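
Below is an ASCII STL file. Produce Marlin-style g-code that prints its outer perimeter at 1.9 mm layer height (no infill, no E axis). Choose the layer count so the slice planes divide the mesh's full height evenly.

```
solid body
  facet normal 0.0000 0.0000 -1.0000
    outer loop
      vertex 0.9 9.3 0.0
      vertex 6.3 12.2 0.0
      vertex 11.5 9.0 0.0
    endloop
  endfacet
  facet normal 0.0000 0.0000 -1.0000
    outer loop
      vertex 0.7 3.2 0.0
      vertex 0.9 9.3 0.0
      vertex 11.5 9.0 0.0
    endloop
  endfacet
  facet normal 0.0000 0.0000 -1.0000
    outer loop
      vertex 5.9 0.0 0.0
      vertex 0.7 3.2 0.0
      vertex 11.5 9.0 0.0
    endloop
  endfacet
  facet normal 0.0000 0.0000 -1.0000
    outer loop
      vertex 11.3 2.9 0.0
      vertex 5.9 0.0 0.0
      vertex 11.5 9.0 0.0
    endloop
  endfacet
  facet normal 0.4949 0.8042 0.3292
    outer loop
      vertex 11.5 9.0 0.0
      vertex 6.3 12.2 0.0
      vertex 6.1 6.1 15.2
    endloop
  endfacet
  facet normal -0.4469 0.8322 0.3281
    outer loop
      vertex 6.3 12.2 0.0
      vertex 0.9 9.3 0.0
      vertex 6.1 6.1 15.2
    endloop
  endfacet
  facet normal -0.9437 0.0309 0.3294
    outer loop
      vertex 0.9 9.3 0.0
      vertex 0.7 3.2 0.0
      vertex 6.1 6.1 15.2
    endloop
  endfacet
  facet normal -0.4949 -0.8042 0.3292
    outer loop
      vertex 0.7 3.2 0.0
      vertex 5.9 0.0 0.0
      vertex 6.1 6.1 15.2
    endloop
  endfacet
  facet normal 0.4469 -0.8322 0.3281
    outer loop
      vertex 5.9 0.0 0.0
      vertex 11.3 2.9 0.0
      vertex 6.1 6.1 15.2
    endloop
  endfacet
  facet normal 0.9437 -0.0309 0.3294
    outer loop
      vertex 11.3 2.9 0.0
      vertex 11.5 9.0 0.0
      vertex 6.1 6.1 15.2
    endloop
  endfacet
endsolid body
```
; perimeter-only toolpath
G21 ; units = mm
G90 ; absolute positioning
G28 ; home
; layer 1
G0 Z1.9
G0 X10.8 Y8.6
G1 X6.3 Y11.4
G1 X1.5 Y8.9
G1 X1.4 Y3.6
G1 X5.9 Y0.8
G1 X10.7 Y3.3
G1 X10.8 Y8.6
; layer 2
G0 Z3.8
G0 X10.2 Y8.3
G1 X6.2 Y10.7
G1 X2.2 Y8.5
G1 X2.0 Y3.9
G1 X6.0 Y1.5
G1 X10.0 Y3.7
G1 X10.2 Y8.3
; layer 3
G0 Z5.7
G0 X9.5 Y7.9
G1 X6.2 Y9.9
G1 X2.8 Y8.1
G1 X2.7 Y4.3
G1 X6.0 Y2.3
G1 X9.3 Y4.1
G1 X9.5 Y7.9
; layer 4
G0 Z7.6
G0 X8.8 Y7.5
G1 X6.2 Y9.1
G1 X3.5 Y7.7
G1 X3.4 Y4.7
G1 X6.0 Y3.0
G1 X8.7 Y4.5
G1 X8.8 Y7.5
; layer 5
G0 Z9.5
G0 X8.1 Y7.2
G1 X6.2 Y8.4
G1 X4.2 Y7.3
G1 X4.1 Y5.0
G1 X6.0 Y3.8
G1 X8.1 Y4.9
G1 X8.1 Y7.2
; layer 6
G0 Z11.4
G0 X7.5 Y6.8
G1 X6.2 Y7.6
G1 X4.8 Y6.9
G1 X4.7 Y5.4
G1 X6.0 Y4.6
G1 X7.4 Y5.3
G1 X7.5 Y6.8
; layer 7
G0 Z13.3
G0 X6.8 Y6.5
G1 X6.1 Y6.9
G1 X5.4 Y6.5
G1 X5.4 Y5.7
G1 X6.1 Y5.3
G1 X6.8 Y5.7
G1 X6.8 Y6.5
M2 ; end

The solid is a regular 6-sided pyramid, base circumscribed radius ≈ 6.1 mm, apex at z ≈ 15.2 mm. Slicing at Δz = 1.9 mm — 8 equal slices spanning the solid's height, so layer i sits at z = i·h/8 — gives 7 non-empty perimeters. Each is a 6-segment closed polygon; G0 lifts to the layer z and rapids to the start vertex, then G1 traces the edges. The cross-section shrinks linearly with z (the slice at the apex is degenerate and omitted).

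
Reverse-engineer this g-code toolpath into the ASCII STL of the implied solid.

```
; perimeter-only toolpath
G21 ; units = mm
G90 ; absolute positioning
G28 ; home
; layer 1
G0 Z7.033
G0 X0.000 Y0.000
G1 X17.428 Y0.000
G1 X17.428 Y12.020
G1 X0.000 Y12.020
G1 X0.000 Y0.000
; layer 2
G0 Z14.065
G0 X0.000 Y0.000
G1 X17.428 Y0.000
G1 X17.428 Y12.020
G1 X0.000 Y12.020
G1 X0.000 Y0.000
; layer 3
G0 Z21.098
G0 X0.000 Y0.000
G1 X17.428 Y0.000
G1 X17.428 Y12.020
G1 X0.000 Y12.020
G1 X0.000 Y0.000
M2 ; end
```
solid part
  facet normal 0.0000 0.0000 -1.0000
    outer loop
      vertex 17.428 12.020 0.000
      vertex 17.428 0.000 0.000
      vertex 0.000 0.000 0.000
    endloop
  endfacet
  facet normal 0.0000 0.0000 -1.0000
    outer loop
      vertex 0.000 12.020 0.000
      vertex 17.428 12.020 0.000
      vertex 0.000 0.000 0.000
    endloop
  endfacet
  facet normal 0.0000 0.0000 1.0000
    outer loop
      vertex 0.000 0.000 21.098
      vertex 17.428 0.000 21.098
      vertex 17.428 12.020 21.098
    endloop
  endfacet
  facet normal 0.0000 0.0000 1.0000
    outer loop
      vertex 0.000 0.000 21.098
      vertex 17.428 12.020 21.098
      vertex 0.000 12.020 21.098
    endloop
  endfacet
  facet normal 0.0000 -1.0000 0.0000
    outer loop
      vertex 0.000 0.000 0.000
      vertex 17.428 0.000 0.000
      vertex 17.428 0.000 21.098
    endloop
  endfacet
  facet normal 0.0000 -1.0000 0.0000
    outer loop
      vertex 0.000 0.000 0.000
      vertex 17.428 0.000 21.098
      vertex 0.000 0.000 21.098
    endloop
  endfacet
  facet normal 0.0000 1.0000 0.0000
    outer loop
      vertex 17.428 12.020 21.098
      vertex 17.428 12.020 0.000
      vertex 0.000 12.020 0.000
    endloop
  endfacet
  facet normal 0.0000 1.0000 0.0000
    outer loop
      vertex 0.000 12.020 21.098
      vertex 17.428 12.020 21.098
      vertex 0.000 12.020 0.000
    endloop
  endfacet
  facet normal -1.0000 0.0000 0.0000
    outer loop
      vertex 0.000 12.020 21.098
      vertex 0.000 12.020 0.000
      vertex 0.000 0.000 0.000
    endloop
  endfacet
  facet normal -1.0000 0.0000 0.0000
    outer loop
      vertex 0.000 0.000 21.098
      vertex 0.000 12.020 21.098
      vertex 0.000 0.000 0.000
    endloop
  endfacet
  facet normal 1.0000 0.0000 0.0000
    outer loop
      vertex 17.428 0.000 0.000
      vertex 17.428 12.020 0.000
      vertex 17.428 12.020 21.098
    endloop
  endfacet
  facet normal 1.0000 0.0000 0.0000
    outer loop
      vertex 17.428 0.000 0.000
      vertex 17.428 12.020 21.098
      vertex 17.428 0.000 21.098
    endloop
  endfacet
endsolid part

The G0 Z moves step by Δz≈7.033 mm. Every layer's G1 loop is the same polygon, so the solid is a straight extrusion of it from z=0 to z≈21.1. Closing with flat bottom and top caps and triangulating gives 12 facets — a rectangular box, roughly 17.4 × 12 mm footprint and 21.1 mm tall.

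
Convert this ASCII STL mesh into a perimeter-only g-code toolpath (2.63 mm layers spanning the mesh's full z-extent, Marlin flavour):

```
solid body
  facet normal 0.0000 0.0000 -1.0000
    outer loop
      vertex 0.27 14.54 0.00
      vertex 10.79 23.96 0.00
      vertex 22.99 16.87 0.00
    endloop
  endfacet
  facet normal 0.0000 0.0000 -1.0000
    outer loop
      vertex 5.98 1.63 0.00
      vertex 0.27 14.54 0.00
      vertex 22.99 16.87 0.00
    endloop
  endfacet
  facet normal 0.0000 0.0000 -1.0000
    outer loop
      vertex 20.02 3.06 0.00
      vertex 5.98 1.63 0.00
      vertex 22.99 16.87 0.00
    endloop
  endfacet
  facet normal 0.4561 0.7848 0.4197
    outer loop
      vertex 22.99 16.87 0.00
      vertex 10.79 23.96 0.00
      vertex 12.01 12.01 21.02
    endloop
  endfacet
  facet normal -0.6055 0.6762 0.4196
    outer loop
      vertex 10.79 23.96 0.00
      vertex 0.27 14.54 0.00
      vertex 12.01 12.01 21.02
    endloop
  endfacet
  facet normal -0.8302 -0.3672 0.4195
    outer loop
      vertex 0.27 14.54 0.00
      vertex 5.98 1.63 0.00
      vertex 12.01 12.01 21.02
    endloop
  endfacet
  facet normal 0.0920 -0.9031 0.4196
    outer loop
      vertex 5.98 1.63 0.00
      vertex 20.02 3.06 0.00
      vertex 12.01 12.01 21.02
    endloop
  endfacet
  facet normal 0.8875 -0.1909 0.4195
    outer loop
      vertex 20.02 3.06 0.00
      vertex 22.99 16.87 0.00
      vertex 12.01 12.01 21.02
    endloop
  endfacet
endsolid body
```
; perimeter-only toolpath
G21 ; units = mm
G90 ; absolute positioning
G28 ; home
; layer 1
G0 Z2.63
G0 X21.62 Y16.26
G1 X10.94 Y22.47
G1 X1.74 Y14.22
G1 X6.73 Y2.93
G1 X19.02 Y4.18
G1 X21.62 Y16.26
; layer 2
G0 Z5.25
G0 X20.25 Y15.65
G1 X11.09 Y20.97
G1 X3.21 Y13.91
G1 X7.49 Y4.22
G1 X18.02 Y5.30
G1 X20.25 Y15.65
; layer 3
G0 Z7.88
G0 X18.87 Y15.05
G1 X11.25 Y19.48
G1 X4.67 Y13.59
G1 X8.24 Y5.52
G1 X17.02 Y6.42
G1 X18.87 Y15.05
; layer 4
G0 Z10.51
G0 X17.50 Y14.44
G1 X11.40 Y17.98
G1 X6.14 Y13.27
G1 X9.00 Y6.82
G1 X16.02 Y7.54
G1 X17.50 Y14.44
; layer 5
G0 Z13.14
G0 X16.13 Y13.83
G1 X11.55 Y16.49
G1 X7.61 Y12.96
G1 X9.75 Y8.12
G1 X15.01 Y8.65
G1 X16.13 Y13.83
; layer 6
G0 Z15.77
G0 X14.75 Y13.23
G1 X11.71 Y15.00
G1 X9.08 Y12.64
G1 X10.50 Y9.42
G1 X14.01 Y9.77
G1 X14.75 Y13.23
; layer 7
G0 Z18.39
G0 X13.38 Y12.62
G1 X11.86 Y13.50
G1 X10.54 Y12.33
G1 X11.26 Y10.71
G1 X13.01 Y10.89
G1 X13.38 Y12.62
M2 ; end

The solid is a regular 5-sided pyramid, base circumscribed radius ≈ 12 mm, apex at z ≈ 21 mm. Slicing at Δz = 2.63 mm — 8 equal slices spanning the solid's height, so layer i sits at z = i·h/8 — gives 7 non-empty perimeters. Each is a 5-segment closed polygon; G0 lifts to the layer z and rapids to the start vertex, then G1 traces the edges. The cross-section shrinks linearly with z (the slice at the apex is degenerate and omitted).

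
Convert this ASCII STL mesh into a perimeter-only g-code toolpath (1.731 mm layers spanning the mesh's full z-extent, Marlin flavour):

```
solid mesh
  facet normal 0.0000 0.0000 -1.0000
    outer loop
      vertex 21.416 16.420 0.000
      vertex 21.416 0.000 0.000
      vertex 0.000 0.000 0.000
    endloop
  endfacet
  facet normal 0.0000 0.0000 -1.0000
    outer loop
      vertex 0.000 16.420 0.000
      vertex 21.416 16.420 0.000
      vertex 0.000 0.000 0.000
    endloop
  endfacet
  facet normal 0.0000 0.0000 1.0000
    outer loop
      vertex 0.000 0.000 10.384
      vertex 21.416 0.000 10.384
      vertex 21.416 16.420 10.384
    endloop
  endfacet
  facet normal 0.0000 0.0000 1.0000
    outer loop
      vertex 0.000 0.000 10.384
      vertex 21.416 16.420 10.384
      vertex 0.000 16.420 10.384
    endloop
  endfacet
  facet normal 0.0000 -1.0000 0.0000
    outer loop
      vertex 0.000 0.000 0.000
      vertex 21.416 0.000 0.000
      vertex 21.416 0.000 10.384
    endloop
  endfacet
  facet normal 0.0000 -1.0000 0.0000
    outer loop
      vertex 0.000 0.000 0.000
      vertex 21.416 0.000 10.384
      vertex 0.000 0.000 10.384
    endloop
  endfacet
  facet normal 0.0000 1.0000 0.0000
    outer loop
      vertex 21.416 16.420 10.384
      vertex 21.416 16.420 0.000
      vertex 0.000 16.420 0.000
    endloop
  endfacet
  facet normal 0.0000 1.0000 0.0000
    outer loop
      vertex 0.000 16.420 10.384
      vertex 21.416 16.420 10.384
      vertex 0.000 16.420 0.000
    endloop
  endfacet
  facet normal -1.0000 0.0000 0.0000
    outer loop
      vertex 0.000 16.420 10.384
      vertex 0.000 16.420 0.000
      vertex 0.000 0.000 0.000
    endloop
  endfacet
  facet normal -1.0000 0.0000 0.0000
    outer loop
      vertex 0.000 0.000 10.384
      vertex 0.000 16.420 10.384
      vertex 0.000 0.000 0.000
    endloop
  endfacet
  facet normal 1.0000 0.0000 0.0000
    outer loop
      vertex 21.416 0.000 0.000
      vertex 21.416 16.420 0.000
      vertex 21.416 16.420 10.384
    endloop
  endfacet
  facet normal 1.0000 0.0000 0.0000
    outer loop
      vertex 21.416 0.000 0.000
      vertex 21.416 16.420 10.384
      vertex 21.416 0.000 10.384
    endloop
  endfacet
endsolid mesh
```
; perimeter-only toolpath
G21 ; units = mm
G90 ; absolute positioning
G28 ; home
; layer 1
G0 Z1.731
G0 X0.000 Y0.000
G1 X21.416 Y0.000
G1 X21.416 Y16.420
G1 X0.000 Y16.420
G1 X0.000 Y0.000
; layer 2
G0 Z3.461
G0 X0.000 Y0.000
G1 X21.416 Y0.000
G1 X21.416 Y16.420
G1 X0.000 Y16.420
G1 X0.000 Y0.000
; layer 3
G0 Z5.192
G0 X0.000 Y0.000
G1 X21.416 Y0.000
G1 X21.416 Y16.420
G1 X0.000 Y16.420
G1 X0.000 Y0.000
; layer 4
G0 Z6.923
G0 X0.000 Y0.000
G1 X21.416 Y0.000
G1 X21.416 Y16.420
G1 X0.000 Y16.420
G1 X0.000 Y0.000
; layer 5
G0 Z8.653
G0 X0.000 Y0.000
G1 X21.416 Y0.000
G1 X21.416 Y16.420
G1 X0.000 Y16.420
G1 X0.000 Y0.000
; layer 6
G0 Z10.384
G0 X0.000 Y0.000
G1 X21.416 Y0.000
G1 X21.416 Y16.420
G1 X0.000 Y16.420
G1 X0.000 Y0.000
M2 ; end

The solid is a rectangular box, roughly 21.4 × 16.4 mm footprint and 10.4 mm tall. Slicing at Δz = 1.731 mm — 6 equal slices spanning the solid's height, so layer i sits at z = i·h/6 — gives 6 non-empty perimeters. Each is a 4-segment closed polygon; G0 lifts to the layer z and rapids to the start vertex, then G1 traces the edges.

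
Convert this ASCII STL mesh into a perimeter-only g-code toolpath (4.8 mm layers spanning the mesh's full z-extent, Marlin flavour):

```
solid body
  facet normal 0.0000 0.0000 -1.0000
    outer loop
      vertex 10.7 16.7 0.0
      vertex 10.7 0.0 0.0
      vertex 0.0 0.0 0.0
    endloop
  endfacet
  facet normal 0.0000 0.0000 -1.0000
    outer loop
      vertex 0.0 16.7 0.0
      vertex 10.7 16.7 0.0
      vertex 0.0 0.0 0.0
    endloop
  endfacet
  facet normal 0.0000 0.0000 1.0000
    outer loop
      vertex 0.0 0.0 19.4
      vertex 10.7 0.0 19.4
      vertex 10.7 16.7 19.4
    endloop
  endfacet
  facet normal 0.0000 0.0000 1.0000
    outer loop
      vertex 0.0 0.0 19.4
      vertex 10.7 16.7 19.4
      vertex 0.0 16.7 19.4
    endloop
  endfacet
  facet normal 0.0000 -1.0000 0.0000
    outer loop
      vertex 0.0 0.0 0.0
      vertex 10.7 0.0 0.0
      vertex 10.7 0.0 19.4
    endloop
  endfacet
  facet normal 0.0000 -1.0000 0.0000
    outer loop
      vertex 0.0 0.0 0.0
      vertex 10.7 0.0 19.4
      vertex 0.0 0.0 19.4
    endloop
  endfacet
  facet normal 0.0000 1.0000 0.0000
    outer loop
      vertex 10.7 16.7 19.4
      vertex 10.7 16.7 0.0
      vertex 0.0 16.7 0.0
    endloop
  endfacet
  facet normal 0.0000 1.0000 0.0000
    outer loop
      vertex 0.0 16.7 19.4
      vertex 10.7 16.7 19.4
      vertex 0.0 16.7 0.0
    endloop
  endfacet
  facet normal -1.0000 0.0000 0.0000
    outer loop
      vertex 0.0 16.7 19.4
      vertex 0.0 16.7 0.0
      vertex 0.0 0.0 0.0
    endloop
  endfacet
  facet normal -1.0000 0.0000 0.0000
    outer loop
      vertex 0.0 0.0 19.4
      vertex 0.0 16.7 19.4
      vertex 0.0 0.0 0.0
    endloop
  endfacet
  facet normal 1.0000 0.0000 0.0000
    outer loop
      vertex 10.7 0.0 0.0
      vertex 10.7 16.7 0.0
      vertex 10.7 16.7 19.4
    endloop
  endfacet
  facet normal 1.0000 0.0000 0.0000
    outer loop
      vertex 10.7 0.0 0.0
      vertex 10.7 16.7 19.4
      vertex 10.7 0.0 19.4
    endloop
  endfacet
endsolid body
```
; perimeter-only toolpath
G21 ; units = mm
G90 ; absolute positioning
G28 ; home
; layer 1
G0 Z4.8
G0 X0.0 Y0.0
G1 X10.7 Y0.0
G1 X10.7 Y16.7
G1 X0.0 Y16.7
G1 X0.0 Y0.0
; layer 2
G0 Z9.7
G0 X0.0 Y0.0
G1 X10.7 Y0.0
G1 X10.7 Y16.7
G1 X0.0 Y16.7
G1 X0.0 Y0.0
; layer 3
G0 Z14.5
G0 X0.0 Y0.0
G1 X10.7 Y0.0
G1 X10.7 Y16.7
G1 X0.0 Y16.7
G1 X0.0 Y0.0
; layer 4
G0 Z19.4
G0 X0.0 Y0.0
G1 X10.7 Y0.0
G1 X10.7 Y16.7
G1 X0.0 Y16.7
G1 X0.0 Y0.0
M2 ; end

The solid is a rectangular box, roughly 10.7 × 16.7 mm footprint and 19.4 mm tall. Slicing at Δz = 4.8 mm — 4 equal slices spanning the solid's height, so layer i sits at z = i·h/4 — gives 4 non-empty perimeters. Each is a 4-segment closed polygon; G0 lifts to the layer z and rapids to the start vertex, then G1 traces the edges.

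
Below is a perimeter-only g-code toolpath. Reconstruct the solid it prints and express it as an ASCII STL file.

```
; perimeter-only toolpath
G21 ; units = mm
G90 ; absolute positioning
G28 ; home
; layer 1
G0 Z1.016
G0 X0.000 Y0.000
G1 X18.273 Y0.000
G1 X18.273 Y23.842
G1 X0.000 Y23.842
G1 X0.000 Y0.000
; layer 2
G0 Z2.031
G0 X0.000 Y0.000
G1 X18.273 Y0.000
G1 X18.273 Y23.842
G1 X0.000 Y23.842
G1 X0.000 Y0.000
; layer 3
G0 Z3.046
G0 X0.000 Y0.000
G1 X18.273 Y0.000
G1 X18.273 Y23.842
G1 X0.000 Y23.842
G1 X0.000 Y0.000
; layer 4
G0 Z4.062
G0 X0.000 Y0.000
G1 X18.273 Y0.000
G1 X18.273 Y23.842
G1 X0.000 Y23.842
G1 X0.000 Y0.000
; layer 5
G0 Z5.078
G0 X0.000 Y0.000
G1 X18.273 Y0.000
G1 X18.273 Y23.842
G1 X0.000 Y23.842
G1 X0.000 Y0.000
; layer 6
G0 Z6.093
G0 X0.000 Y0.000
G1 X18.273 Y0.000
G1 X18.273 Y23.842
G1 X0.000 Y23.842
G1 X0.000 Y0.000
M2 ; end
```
solid part
  facet normal 0.0000 0.0000 -1.0000
    outer loop
      vertex 18.273 23.842 0.000
      vertex 18.273 0.000 0.000
      vertex 0.000 0.000 0.000
    endloop
  endfacet
  facet normal 0.0000 0.0000 -1.0000
    outer loop
      vertex 0.000 23.842 0.000
      vertex 18.273 23.842 0.000
      vertex 0.000 0.000 0.000
    endloop
  endfacet
  facet normal 0.0000 0.0000 1.0000
    outer loop
      vertex 0.000 0.000 6.093
      vertex 18.273 0.000 6.093
      vertex 18.273 23.842 6.093
    endloop
  endfacet
  facet normal 0.0000 0.0000 1.0000
    outer loop
      vertex 0.000 0.000 6.093
      vertex 18.273 23.842 6.093
      vertex 0.000 23.842 6.093
    endloop
  endfacet
  facet normal 0.0000 -1.0000 0.0000
    outer loop
      vertex 0.000 0.000 0.000
      vertex 18.273 0.000 0.000
      vertex 18.273 0.000 6.093
    endloop
  endfacet
  facet normal 0.0000 -1.0000 0.0000
    outer loop
      vertex 0.000 0.000 0.000
      vertex 18.273 0.000 6.093
      vertex 0.000 0.000 6.093
    endloop
  endfacet
  facet normal 0.0000 1.0000 0.0000
    outer loop
      vertex 18.273 23.842 6.093
      vertex 18.273 23.842 0.000
      vertex 0.000 23.842 0.000
    endloop
  endfacet
  facet normal 0.0000 1.0000 0.0000
    outer loop
      vertex 0.000 23.842 6.093
      vertex 18.273 23.842 6.093
      vertex 0.000 23.842 0.000
    endloop
  endfacet
  facet normal -1.0000 0.0000 0.0000
    outer loop
      vertex 0.000 23.842 6.093
      vertex 0.000 23.842 0.000
      vertex 0.000 0.000 0.000
    endloop
  endfacet
  facet normal -1.0000 0.0000 0.0000
    outer loop
      vertex 0.000 0.000 6.093
      vertex 0.000 23.842 6.093
      vertex 0.000 0.000 0.000
    endloop
  endfacet
  facet normal 1.0000 0.0000 0.0000
    outer loop
      vertex 18.273 0.000 0.000
      vertex 18.273 23.842 0.000
      vertex 18.273 23.842 6.093
    endloop
  endfacet
  facet normal 1.0000 0.0000 0.0000
    outer loop
      vertex 18.273 0.000 0.000
      vertex 18.273 23.842 6.093
      vertex 18.273 0.000 6.093
    endloop
  endfacet
endsolid part

The G0 Z moves step by Δz≈1.016 mm. Every layer's G1 loop is the same polygon, so the solid is a straight extrusion of it from z=0 to z≈6.09. Closing with flat bottom and top caps and triangulating gives 12 facets — a rectangular box, roughly 18.3 × 23.8 mm footprint and 6.09 mm tall.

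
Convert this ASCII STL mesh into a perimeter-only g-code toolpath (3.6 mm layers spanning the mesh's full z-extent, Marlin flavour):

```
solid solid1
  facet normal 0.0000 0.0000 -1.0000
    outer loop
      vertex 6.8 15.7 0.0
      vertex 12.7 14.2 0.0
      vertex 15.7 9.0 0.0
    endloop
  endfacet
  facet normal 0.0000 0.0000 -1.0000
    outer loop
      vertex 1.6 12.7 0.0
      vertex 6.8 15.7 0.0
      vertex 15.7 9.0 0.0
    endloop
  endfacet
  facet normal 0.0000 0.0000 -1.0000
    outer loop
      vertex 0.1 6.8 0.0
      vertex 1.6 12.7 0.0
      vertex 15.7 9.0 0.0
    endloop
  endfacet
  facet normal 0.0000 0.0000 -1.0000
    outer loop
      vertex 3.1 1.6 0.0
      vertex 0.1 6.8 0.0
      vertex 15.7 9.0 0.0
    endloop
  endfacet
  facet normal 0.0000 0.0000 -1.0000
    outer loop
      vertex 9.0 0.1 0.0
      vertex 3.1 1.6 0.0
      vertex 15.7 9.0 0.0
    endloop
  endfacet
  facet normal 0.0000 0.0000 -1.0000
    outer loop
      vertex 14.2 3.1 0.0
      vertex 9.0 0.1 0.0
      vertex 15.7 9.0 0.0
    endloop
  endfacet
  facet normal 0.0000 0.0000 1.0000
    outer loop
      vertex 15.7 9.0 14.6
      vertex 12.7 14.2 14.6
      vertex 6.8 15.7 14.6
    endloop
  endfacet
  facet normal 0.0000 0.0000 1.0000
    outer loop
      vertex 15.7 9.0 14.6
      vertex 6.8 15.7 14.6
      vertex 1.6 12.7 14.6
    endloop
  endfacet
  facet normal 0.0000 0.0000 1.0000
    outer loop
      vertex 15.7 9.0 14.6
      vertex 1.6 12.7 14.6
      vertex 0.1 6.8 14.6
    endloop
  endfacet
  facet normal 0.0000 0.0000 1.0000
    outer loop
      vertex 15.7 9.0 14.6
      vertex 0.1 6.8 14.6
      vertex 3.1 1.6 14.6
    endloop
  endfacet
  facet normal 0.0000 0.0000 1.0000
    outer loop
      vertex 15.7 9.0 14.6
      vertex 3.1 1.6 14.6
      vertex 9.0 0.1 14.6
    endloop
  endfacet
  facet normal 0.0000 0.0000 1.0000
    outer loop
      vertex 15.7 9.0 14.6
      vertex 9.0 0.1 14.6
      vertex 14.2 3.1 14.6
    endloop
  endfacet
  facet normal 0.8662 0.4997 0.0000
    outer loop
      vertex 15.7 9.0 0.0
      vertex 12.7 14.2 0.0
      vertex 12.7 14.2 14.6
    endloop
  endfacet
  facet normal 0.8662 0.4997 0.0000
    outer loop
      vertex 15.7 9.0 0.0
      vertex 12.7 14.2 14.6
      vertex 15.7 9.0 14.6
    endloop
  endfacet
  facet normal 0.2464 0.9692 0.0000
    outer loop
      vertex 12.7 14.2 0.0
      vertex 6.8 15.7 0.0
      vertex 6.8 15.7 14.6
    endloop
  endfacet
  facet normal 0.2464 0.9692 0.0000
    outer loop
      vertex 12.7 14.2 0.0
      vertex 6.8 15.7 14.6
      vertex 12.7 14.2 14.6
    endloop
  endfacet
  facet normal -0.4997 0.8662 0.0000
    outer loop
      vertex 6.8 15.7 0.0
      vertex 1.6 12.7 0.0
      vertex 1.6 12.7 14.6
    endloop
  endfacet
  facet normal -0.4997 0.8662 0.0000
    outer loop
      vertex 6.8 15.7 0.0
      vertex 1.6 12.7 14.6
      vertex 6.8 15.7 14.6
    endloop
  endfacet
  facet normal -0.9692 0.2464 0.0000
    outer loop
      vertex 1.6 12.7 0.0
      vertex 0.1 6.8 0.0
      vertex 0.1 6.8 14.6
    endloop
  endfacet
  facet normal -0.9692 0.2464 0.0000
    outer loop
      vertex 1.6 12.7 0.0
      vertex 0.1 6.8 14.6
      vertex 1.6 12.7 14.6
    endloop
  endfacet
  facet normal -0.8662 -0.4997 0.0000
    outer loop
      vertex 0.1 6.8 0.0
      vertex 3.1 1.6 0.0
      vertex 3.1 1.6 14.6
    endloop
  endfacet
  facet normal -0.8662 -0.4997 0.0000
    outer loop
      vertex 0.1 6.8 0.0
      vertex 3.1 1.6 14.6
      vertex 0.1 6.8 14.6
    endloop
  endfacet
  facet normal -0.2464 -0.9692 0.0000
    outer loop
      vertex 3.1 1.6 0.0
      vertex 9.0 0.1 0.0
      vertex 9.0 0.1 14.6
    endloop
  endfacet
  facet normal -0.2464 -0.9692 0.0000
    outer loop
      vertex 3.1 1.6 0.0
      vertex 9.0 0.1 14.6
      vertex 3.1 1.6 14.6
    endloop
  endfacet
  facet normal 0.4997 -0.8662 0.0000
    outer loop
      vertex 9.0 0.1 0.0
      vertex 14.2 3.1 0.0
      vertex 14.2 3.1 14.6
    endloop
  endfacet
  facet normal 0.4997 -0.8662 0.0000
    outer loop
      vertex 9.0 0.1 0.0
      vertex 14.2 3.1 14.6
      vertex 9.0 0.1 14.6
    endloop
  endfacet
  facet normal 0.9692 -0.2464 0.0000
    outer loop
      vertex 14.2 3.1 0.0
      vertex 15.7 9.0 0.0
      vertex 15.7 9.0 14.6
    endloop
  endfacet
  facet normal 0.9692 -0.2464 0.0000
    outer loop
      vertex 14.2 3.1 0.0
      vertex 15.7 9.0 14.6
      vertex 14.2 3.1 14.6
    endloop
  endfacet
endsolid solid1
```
; perimeter-only toolpath
G21 ; units = mm
G90 ; absolute positioning
G28 ; home
; layer 1
G0 Z3.6
G0 X15.7 Y9.0
G1 X12.7 Y14.2
G1 X6.8 Y15.7
G1 X1.6 Y12.7
G1 X0.1 Y6.8
G1 X3.1 Y1.6
G1 X9.0 Y0.1
G1 X14.2 Y3.1
G1 X15.7 Y9.0
; layer 2
G0 Z7.3
G0 X15.7 Y9.0
G1 X12.7 Y14.2
G1 X6.8 Y15.7
G1 X1.6 Y12.7
G1 X0.1 Y6.8
G1 X3.1 Y1.6
G1 X9.0 Y0.1
G1 X14.2 Y3.1
G1 X15.7 Y9.0
; layer 3
G0 Z10.9
G0 X15.7 Y9.0
G1 X12.7 Y14.2
G1 X6.8 Y15.7
G1 X1.6 Y12.7
G1 X0.1 Y6.8
G1 X3.1 Y1.6
G1 X9.0 Y0.1
G1 X14.2 Y3.1
G1 X15.7 Y9.0
; layer 4
G0 Z14.6
G0 X15.7 Y9.0
G1 X12.7 Y14.2
G1 X6.8 Y15.7
G1 X1.6 Y12.7
G1 X0.1 Y6.8
G1 X3.1 Y1.6
G1 X9.0 Y0.1
G1 X14.2 Y3.1
G1 X15.7 Y9.0
M2 ; end

The solid is a regular 8-sided prism (a cylinder approximated with 8 flat sides), circumscribed radius ≈ 7.9 mm, height ≈ 14.6 mm. Slicing at Δz = 3.6 mm — 4 equal slices spanning the solid's height, so layer i sits at z = i·h/4 — gives 4 non-empty perimeters. Each is a 8-segment closed polygon; G0 lifts to the layer z and rapids to the start vertex, then G1 traces the edges.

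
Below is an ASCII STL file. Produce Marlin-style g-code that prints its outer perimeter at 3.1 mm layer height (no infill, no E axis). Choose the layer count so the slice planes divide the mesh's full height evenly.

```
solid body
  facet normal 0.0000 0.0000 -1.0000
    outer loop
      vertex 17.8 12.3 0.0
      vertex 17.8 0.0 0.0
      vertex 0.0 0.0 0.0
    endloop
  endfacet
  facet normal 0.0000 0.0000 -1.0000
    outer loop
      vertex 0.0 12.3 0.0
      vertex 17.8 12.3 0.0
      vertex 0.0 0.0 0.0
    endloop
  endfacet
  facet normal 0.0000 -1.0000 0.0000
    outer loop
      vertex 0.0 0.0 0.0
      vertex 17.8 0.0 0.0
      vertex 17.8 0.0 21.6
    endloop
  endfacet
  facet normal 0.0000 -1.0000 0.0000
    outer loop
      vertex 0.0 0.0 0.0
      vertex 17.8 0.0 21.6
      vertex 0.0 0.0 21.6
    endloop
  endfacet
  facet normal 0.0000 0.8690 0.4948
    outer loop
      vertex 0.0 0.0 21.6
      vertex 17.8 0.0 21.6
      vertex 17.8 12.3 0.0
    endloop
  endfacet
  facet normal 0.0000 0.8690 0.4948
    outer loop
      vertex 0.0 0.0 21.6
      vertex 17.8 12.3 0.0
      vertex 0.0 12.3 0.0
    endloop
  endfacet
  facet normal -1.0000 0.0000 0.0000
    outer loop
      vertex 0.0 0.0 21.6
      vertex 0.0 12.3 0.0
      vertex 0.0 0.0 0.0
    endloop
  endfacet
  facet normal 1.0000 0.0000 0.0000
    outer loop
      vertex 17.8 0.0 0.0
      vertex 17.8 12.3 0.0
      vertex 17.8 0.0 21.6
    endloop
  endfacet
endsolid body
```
; perimeter-only toolpath
G21 ; units = mm
G90 ; absolute positioning
G28 ; home
; layer 1
G0 Z3.1
G0 X0.0 Y0.0
G1 X17.8 Y0.0
G1 X17.8 Y10.5
G1 X0.0 Y10.5
G1 X0.0 Y0.0
; layer 2
G0 Z6.2
G0 X0.0 Y0.0
G1 X17.8 Y0.0
G1 X17.8 Y8.8
G1 X0.0 Y8.8
G1 X0.0 Y0.0
; layer 3
G0 Z9.3
G0 X0.0 Y0.0
G1 X17.8 Y0.0
G1 X17.8 Y7.0
G1 X0.0 Y7.0
G1 X0.0 Y0.0
; layer 4
G0 Z12.3
G0 X0.0 Y0.0
G1 X17.8 Y0.0
G1 X17.8 Y5.3
G1 X0.0 Y5.3
G1 X0.0 Y0.0
; layer 5
G0 Z15.4
G0 X0.0 Y0.0
G1 X17.8 Y0.0
G1 X17.8 Y3.5
G1 X0.0 Y3.5
G1 X0.0 Y0.0
; layer 6
G0 Z18.5
G0 X0.0 Y0.0
G1 X17.8 Y0.0
G1 X17.8 Y1.8
G1 X0.0 Y1.8
G1 X0.0 Y0.0
M2 ; end

The solid is a wedge (ramp): 17.8 × 12.3 mm base, rising to 21.6 mm along the y=0 edge and sloping linearly to z=0 at y=12.3. Slicing at Δz = 3.1 mm — 7 equal slices spanning the solid's height, so layer i sits at z = i·h/7 — gives 6 non-empty perimeters. Each is a 4-segment closed polygon; G0 lifts to the layer z and rapids to the start vertex, then G1 traces the edges. The cross-section shrinks linearly with z (the slice at the apex is degenerate and omitted).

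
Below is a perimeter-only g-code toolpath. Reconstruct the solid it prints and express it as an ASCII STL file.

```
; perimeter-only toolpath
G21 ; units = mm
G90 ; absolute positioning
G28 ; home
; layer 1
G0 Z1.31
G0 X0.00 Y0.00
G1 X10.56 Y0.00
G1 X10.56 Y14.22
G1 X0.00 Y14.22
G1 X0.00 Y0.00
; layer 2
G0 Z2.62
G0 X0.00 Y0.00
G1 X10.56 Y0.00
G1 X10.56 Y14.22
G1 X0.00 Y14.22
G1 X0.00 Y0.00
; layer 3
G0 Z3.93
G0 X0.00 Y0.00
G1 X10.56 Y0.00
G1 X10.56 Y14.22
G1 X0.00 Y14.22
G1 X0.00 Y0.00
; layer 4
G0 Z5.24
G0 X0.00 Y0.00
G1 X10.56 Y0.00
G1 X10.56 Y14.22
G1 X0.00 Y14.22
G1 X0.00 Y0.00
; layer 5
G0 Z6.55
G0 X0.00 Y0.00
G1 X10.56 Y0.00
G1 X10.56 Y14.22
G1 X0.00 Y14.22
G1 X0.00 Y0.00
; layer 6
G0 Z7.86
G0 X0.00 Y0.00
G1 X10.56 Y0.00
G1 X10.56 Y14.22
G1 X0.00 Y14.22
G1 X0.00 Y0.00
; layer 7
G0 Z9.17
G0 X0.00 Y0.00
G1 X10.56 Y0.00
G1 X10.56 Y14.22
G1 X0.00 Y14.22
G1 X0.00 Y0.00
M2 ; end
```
solid part
  facet normal 0.0000 0.0000 -1.0000
    outer loop
      vertex 10.56 14.22 0.00
      vertex 10.56 0.00 0.00
      vertex 0.00 0.00 0.00
    endloop
  endfacet
  facet normal 0.0000 0.0000 -1.0000
    outer loop
      vertex 0.00 14.22 0.00
      vertex 10.56 14.22 0.00
      vertex 0.00 0.00 0.00
    endloop
  endfacet
  facet normal 0.0000 0.0000 1.0000
    outer loop
      vertex 0.00 0.00 9.17
      vertex 10.56 0.00 9.17
      vertex 10.56 14.22 9.17
    endloop
  endfacet
  facet normal 0.0000 0.0000 1.0000
    outer loop
      vertex 0.00 0.00 9.17
      vertex 10.56 14.22 9.17
      vertex 0.00 14.22 9.17
    endloop
  endfacet
  facet normal 0.0000 -1.0000 0.0000
    outer loop
      vertex 0.00 0.00 0.00
      vertex 10.56 0.00 0.00
      vertex 10.56 0.00 9.17
    endloop
  endfacet
  facet normal 0.0000 -1.0000 0.0000
    outer loop
      vertex 0.00 0.00 0.00
      vertex 10.56 0.00 9.17
      vertex 0.00 0.00 9.17
    endloop
  endfacet
  facet normal 0.0000 1.0000 0.0000
    outer loop
      vertex 10.56 14.22 9.17
      vertex 10.56 14.22 0.00
      vertex 0.00 14.22 0.00
    endloop
  endfacet
  facet normal 0.0000 1.0000 0.0000
    outer loop
      vertex 0.00 14.22 9.17
      vertex 10.56 14.22 9.17
      vertex 0.00 14.22 0.00
    endloop
  endfacet
  facet normal -1.0000 0.0000 0.0000
    outer loop
      vertex 0.00 14.22 9.17
      vertex 0.00 14.22 0.00
      vertex 0.00 0.00 0.00
    endloop
  endfacet
  facet normal -1.0000 0.0000 0.0000
    outer loop
      vertex 0.00 0.00 9.17
      vertex 0.00 14.22 9.17
      vertex 0.00 0.00 0.00
    endloop
  endfacet
  facet normal 1.0000 0.0000 0.0000
    outer loop
      vertex 10.56 0.00 0.00
      vertex 10.56 14.22 0.00
      vertex 10.56 14.22 9.17
    endloop
  endfacet
  facet normal 1.0000 0.0000 0.0000
    outer loop
      vertex 10.56 0.00 0.00
      vertex 10.56 14.22 9.17
      vertex 10.56 0.00 9.17
    endloop
  endfacet
endsolid part

The G0 Z moves step by Δz≈1.31 mm. Every layer's G1 loop is the same polygon, so the solid is a straight extrusion of it from z=0 to z≈9.17. Closing with flat bottom and top caps and triangulating gives 12 facets — a rectangular box, roughly 10.6 × 14.2 mm footprint and 9.17 mm tall.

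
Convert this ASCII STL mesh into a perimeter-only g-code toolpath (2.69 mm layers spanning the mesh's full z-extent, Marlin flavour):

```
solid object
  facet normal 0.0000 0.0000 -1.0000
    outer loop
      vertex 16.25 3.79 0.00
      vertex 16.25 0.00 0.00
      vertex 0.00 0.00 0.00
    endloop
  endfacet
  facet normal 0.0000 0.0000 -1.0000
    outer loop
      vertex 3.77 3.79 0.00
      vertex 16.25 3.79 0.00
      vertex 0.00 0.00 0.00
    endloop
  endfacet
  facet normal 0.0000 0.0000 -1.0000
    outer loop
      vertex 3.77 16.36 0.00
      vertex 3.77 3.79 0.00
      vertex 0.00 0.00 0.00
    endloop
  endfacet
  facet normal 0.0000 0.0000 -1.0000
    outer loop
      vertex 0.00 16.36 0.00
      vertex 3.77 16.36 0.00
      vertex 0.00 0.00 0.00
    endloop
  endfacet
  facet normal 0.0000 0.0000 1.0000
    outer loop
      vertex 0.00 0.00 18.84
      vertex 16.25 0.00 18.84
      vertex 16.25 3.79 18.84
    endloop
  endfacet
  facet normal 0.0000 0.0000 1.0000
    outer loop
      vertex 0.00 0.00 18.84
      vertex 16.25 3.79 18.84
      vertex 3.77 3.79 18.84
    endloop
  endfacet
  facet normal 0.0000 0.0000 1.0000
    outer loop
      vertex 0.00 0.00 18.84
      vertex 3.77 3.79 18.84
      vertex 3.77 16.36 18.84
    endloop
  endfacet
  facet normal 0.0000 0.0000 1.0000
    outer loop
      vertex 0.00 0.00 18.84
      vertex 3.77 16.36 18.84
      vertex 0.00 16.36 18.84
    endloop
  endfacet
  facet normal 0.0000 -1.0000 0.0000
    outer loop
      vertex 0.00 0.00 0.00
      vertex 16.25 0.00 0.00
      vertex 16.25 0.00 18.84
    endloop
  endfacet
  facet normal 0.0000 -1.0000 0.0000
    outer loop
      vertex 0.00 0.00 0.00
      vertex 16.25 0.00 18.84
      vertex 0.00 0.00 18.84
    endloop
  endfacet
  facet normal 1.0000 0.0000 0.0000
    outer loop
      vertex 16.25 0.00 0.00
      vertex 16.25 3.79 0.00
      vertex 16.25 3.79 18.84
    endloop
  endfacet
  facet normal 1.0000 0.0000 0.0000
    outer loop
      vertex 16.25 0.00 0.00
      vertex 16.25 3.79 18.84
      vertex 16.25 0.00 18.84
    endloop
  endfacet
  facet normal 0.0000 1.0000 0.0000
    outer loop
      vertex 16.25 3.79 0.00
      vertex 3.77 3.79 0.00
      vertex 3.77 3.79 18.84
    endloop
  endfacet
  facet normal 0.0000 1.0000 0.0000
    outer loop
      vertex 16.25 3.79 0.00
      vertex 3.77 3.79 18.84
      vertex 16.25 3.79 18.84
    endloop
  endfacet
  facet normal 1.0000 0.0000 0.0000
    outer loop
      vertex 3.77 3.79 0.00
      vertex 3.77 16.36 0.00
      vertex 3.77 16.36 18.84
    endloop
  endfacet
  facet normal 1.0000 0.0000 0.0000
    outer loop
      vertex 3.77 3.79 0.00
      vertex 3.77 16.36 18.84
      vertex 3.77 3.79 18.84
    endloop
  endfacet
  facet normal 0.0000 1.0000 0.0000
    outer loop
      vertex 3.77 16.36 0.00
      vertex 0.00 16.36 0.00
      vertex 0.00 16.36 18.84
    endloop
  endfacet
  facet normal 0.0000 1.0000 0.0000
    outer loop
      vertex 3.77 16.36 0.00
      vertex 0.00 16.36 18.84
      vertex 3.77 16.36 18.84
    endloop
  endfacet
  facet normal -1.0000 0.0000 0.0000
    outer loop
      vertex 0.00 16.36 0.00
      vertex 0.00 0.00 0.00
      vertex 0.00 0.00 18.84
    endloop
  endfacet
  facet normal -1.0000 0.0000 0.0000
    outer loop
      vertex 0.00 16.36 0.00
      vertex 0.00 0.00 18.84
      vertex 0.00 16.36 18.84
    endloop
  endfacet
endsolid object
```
; perimeter-only toolpath
G21 ; units = mm
G90 ; absolute positioning
G28 ; home
; layer 1
G0 Z2.69
G0 X0.00 Y0.00
G1 X16.25 Y0.00
G1 X16.25 Y3.79
G1 X3.77 Y3.79
G1 X3.77 Y16.36
G1 X0.00 Y16.36
G1 X0.00 Y0.00
; layer 2
G0 Z5.38
G0 X0.00 Y0.00
G1 X16.25 Y0.00
G1 X16.25 Y3.79
G1 X3.77 Y3.79
G1 X3.77 Y16.36
G1 X0.00 Y16.36
G1 X0.00 Y0.00
; layer 3
G0 Z8.07
G0 X0.00 Y0.00
G1 X16.25 Y0.00
G1 X16.25 Y3.79
G1 X3.77 Y3.79
G1 X3.77 Y16.36
G1 X0.00 Y16.36
G1 X0.00 Y0.00
; layer 4
G0 Z10.77
G0 X0.00 Y0.00
G1 X16.25 Y0.00
G1 X16.25 Y3.79
G1 X3.77 Y3.79
G1 X3.77 Y16.36
G1 X0.00 Y16.36
G1 X0.00 Y0.00
; layer 5
G0 Z13.46
G0 X0.00 Y0.00
G1 X16.25 Y0.00
G1 X16.25 Y3.79
G1 X3.77 Y3.79
G1 X3.77 Y16.36
G1 X0.00 Y16.36
G1 X0.00 Y0.00
; layer 6
G0 Z16.15
G0 X0.00 Y0.00
G1 X16.25 Y0.00
G1 X16.25 Y3.79
G1 X3.77 Y3.79
G1 X3.77 Y16.36
G1 X0.00 Y16.36
G1 X0.00 Y0.00
; layer 7
G0 Z18.84
G0 X0.00 Y0.00
G1 X16.25 Y0.00
G1 X16.25 Y3.79
G1 X3.77 Y3.79
G1 X3.77 Y16.36
G1 X0.00 Y16.36
G1 X0.00 Y0.00
M2 ; end

The solid is an L-shaped prism: outer 16.2 × 16.4 mm, arm thicknesses ≈ 3.79 mm (horizontal) and 3.77 mm (vertical), extruded 18.8 mm in z. Slicing at Δz = 2.69 mm — 7 equal slices spanning the solid's height, so layer i sits at z = i·h/7 — gives 7 non-empty perimeters. Each is a 6-segment closed polygon; G0 lifts to the layer z and rapids to the start vertex, then G1 traces the edges.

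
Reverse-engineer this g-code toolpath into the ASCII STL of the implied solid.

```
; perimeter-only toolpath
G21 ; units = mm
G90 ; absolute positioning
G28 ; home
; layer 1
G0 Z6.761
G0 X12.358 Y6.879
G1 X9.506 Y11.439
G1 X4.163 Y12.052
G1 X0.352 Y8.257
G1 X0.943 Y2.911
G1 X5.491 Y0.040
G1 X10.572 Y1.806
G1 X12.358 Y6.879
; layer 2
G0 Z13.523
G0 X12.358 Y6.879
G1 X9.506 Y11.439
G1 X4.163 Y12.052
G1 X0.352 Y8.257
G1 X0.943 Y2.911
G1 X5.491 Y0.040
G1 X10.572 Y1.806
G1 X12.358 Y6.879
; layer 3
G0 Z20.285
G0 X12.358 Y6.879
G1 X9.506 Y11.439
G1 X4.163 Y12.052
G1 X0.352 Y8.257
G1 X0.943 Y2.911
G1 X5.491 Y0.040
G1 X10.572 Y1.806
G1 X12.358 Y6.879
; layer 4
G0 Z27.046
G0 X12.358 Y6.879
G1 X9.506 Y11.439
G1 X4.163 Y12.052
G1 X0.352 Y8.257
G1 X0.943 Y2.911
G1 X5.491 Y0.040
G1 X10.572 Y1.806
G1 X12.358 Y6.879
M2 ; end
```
solid part
  facet normal 0.0000 0.0000 -1.0000
    outer loop
      vertex 4.163 12.052 0.000
      vertex 9.506 11.439 0.000
      vertex 12.358 6.879 0.000
    endloop
  endfacet
  facet normal 0.0000 0.0000 -1.0000
    outer loop
      vertex 0.352 8.257 0.000
      vertex 4.163 12.052 0.000
      vertex 12.358 6.879 0.000
    endloop
  endfacet
  facet normal 0.0000 0.0000 -1.0000
    outer loop
      vertex 0.943 2.911 0.000
      vertex 0.352 8.257 0.000
      vertex 12.358 6.879 0.000
    endloop
  endfacet
  facet normal 0.0000 0.0000 -1.0000
    outer loop
      vertex 5.491 0.040 0.000
      vertex 0.943 2.911 0.000
      vertex 12.358 6.879 0.000
    endloop
  endfacet
  facet normal 0.0000 0.0000 -1.0000
    outer loop
      vertex 10.572 1.806 0.000
      vertex 5.491 0.040 0.000
      vertex 12.358 6.879 0.000
    endloop
  endfacet
  facet normal 0.0000 0.0000 1.0000
    outer loop
      vertex 12.358 6.879 27.046
      vertex 9.506 11.439 27.046
      vertex 4.163 12.052 27.046
    endloop
  endfacet
  facet normal 0.0000 0.0000 1.0000
    outer loop
      vertex 12.358 6.879 27.046
      vertex 4.163 12.052 27.046
      vertex 0.352 8.257 27.046
    endloop
  endfacet
  facet normal 0.0000 0.0000 1.0000
    outer loop
      vertex 12.358 6.879 27.046
      vertex 0.352 8.257 27.046
      vertex 0.943 2.911 27.046
    endloop
  endfacet
  facet normal 0.0000 0.0000 1.0000
    outer loop
      vertex 12.358 6.879 27.046
      vertex 0.943 2.911 27.046
      vertex 5.491 0.040 27.046
    endloop
  endfacet
  facet normal 0.0000 0.0000 1.0000
    outer loop
      vertex 12.358 6.879 27.046
      vertex 5.491 0.040 27.046
      vertex 10.572 1.806 27.046
    endloop
  endfacet
  facet normal 0.8478 0.5303 0.0000
    outer loop
      vertex 12.358 6.879 0.000
      vertex 9.506 11.439 0.000
      vertex 9.506 11.439 27.046
    endloop
  endfacet
  facet normal 0.8478 0.5303 0.0000
    outer loop
      vertex 12.358 6.879 0.000
      vertex 9.506 11.439 27.046
      vertex 12.358 6.879 27.046
    endloop
  endfacet
  facet normal 0.1140 0.9935 0.0000
    outer loop
      vertex 9.506 11.439 0.000
      vertex 4.163 12.052 0.000
      vertex 4.163 12.052 27.046
    endloop
  endfacet
  facet normal 0.1140 0.9935 0.0000
    outer loop
      vertex 9.506 11.439 0.000
      vertex 4.163 12.052 27.046
      vertex 9.506 11.439 27.046
    endloop
  endfacet
  facet normal -0.7056 0.7086 0.0000
    outer loop
      vertex 4.163 12.052 0.000
      vertex 0.352 8.257 0.000
      vertex 0.352 8.257 27.046
    endloop
  endfacet
  facet normal -0.7056 0.7086 0.0000
    outer loop
      vertex 4.163 12.052 0.000
      vertex 0.352 8.257 27.046
      vertex 4.163 12.052 27.046
    endloop
  endfacet
  facet normal -0.9939 -0.1099 0.0000
    outer loop
      vertex 0.352 8.257 0.000
      vertex 0.943 2.911 0.000
      vertex 0.943 2.911 27.046
    endloop
  endfacet
  facet normal -0.9939 -0.1099 0.0000
    outer loop
      vertex 0.352 8.257 0.000
      vertex 0.943 2.911 27.046
      vertex 0.352 8.257 27.046
    endloop
  endfacet
  facet normal -0.5338 -0.8456 0.0000
    outer loop
      vertex 0.943 2.911 0.000
      vertex 5.491 0.040 0.000
      vertex 5.491 0.040 27.046
    endloop
  endfacet
  facet normal -0.5338 -0.8456 0.0000
    outer loop
      vertex 0.943 2.911 0.000
      vertex 5.491 0.040 27.046
      vertex 0.943 2.911 27.046
    endloop
  endfacet
  facet normal 0.3283 -0.9446 0.0000
    outer loop
      vertex 5.491 0.040 0.000
      vertex 10.572 1.806 0.000
      vertex 10.572 1.806 27.046
    endloop
  endfacet
  facet normal 0.3283 -0.9446 0.0000
    outer loop
      vertex 5.491 0.040 0.000
      vertex 10.572 1.806 27.046
      vertex 5.491 0.040 27.046
    endloop
  endfacet
  facet normal 0.9433 -0.3321 0.0000
    outer loop
      vertex 10.572 1.806 0.000
      vertex 12.358 6.879 0.000
      vertex 12.358 6.879 27.046
    endloop
  endfacet
  facet normal 0.9433 -0.3321 0.0000
    outer loop
      vertex 10.572 1.806 0.000
      vertex 12.358 6.879 27.046
      vertex 10.572 1.806 27.046
    endloop
  endfacet
endsolid part

The G0 Z moves step by Δz≈6.761 mm. Every layer's G1 loop is the same polygon, so the solid is a straight extrusion of it from z=0 to z≈27. Closing with flat bottom and top caps and triangulating gives 24 facets — a regular 7-sided prism (a cylinder approximated with 7 flat sides), circumscribed radius ≈ 6.2 mm, height ≈ 27 mm.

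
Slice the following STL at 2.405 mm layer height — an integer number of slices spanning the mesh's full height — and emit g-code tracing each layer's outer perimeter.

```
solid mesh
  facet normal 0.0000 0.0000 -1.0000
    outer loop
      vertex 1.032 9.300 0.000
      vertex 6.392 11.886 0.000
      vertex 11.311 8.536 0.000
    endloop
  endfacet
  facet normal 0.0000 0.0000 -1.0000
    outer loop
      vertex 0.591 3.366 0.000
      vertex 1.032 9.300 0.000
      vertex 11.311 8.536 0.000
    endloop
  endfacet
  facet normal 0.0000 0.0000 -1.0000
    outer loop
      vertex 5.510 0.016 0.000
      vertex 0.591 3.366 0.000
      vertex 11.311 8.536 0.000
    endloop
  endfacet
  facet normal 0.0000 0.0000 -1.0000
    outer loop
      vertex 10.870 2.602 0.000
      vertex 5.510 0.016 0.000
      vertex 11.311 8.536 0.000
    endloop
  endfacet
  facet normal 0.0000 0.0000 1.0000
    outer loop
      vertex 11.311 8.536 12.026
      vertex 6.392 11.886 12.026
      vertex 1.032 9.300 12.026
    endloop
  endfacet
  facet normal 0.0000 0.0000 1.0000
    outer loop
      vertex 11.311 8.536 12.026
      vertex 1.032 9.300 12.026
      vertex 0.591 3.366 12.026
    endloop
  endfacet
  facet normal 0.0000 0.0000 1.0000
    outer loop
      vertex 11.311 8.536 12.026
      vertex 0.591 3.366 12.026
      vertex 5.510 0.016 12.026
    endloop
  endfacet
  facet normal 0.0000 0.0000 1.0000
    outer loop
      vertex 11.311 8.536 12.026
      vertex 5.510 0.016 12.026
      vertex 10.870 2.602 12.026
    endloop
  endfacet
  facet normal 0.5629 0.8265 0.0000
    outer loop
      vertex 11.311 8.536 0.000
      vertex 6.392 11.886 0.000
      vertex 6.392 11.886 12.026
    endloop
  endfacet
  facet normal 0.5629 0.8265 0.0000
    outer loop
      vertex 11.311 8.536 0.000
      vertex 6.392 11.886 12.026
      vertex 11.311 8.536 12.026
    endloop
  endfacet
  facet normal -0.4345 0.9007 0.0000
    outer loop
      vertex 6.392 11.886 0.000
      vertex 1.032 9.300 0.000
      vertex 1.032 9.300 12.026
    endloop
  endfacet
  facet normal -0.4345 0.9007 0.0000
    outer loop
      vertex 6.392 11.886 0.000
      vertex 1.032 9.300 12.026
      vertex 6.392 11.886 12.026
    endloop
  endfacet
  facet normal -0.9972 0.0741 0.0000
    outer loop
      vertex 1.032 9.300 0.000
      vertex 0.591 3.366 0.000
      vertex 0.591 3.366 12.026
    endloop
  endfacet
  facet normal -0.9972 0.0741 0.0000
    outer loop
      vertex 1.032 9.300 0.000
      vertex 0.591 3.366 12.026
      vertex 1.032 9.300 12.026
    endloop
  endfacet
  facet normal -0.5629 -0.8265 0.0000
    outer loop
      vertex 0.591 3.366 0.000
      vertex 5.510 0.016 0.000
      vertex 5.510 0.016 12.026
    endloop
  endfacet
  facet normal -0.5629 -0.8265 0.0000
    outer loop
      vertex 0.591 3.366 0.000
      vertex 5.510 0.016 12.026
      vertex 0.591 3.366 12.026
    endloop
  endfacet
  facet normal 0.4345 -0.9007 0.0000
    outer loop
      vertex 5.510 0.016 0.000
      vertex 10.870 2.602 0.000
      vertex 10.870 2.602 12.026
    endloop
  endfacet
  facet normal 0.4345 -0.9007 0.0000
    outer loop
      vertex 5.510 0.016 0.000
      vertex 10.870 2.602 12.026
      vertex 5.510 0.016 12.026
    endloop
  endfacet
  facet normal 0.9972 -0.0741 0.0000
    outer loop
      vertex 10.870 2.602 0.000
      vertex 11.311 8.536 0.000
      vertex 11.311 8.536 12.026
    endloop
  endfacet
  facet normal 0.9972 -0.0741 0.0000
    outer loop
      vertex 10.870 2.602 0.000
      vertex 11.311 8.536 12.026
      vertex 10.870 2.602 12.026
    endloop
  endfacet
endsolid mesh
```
; perimeter-only toolpath
G21 ; units = mm
G90 ; absolute positioning
G28 ; home
; layer 1
G0 Z2.405
G0 X11.311 Y8.536
G1 X6.392 Y11.886
G1 X1.032 Y9.300
G1 X0.591 Y3.366
G1 X5.510 Y0.016
G1 X10.870 Y2.602
G1 X11.311 Y8.536
; layer 2
G0 Z4.810
G0 X11.311 Y8.536
G1 X6.392 Y11.886
G1 X1.032 Y9.300
G1 X0.591 Y3.366
G1 X5.510 Y0.016
G1 X10.870 Y2.602
G1 X11.311 Y8.536
; layer 3
G0 Z7.216
G0 X11.311 Y8.536
G1 X6.392 Y11.886
G1 X1.032 Y9.300
G1 X0.591 Y3.366
G1 X5.510 Y0.016
G1 X10.870 Y2.602
G1 X11.311 Y8.536
; layer 4
G0 Z9.621
G0 X11.311 Y8.536
G1 X6.392 Y11.886
G1 X1.032 Y9.300
G1 X0.591 Y3.366
G1 X5.510 Y0.016
G1 X10.870 Y2.602
G1 X11.311 Y8.536
; layer 5
G0 Z12.026
G0 X11.311 Y8.536
G1 X6.392 Y11.886
G1 X1.032 Y9.300
G1 X0.591 Y3.366
G1 X5.510 Y0.016
G1 X10.870 Y2.602
G1 X11.311 Y8.536
M2 ; end

The solid is a regular 6-sided prism (a cylinder approximated with 6 flat sides), circumscribed radius ≈ 5.95 mm, height ≈ 12 mm. Slicing at Δz = 2.405 mm — 5 equal slices spanning the solid's height, so layer i sits at z = i·h/5 — gives 5 non-empty perimeters. Each is a 6-segment closed polygon; G0 lifts to the layer z and rapids to the start vertex, then G1 traces the edges.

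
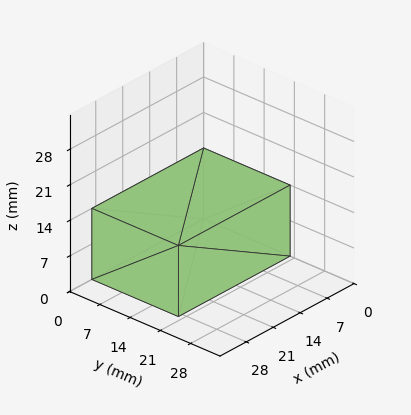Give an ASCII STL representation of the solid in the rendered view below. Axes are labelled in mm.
Reading the render: the shape is a rectangular box, roughly 29 × 20 mm footprint and 14 mm tall (dimensions read to the nearest mm from the axis ticks). For the STL, each face is triangulated and given an outward normal.

solid part
  facet normal 0.0000 0.0000 -1.0000
    outer loop
      vertex 29.000 20.000 0.000
      vertex 29.000 0.000 0.000
      vertex 0.000 0.000 0.000
    endloop
  endfacet
  facet normal 0.0000 0.0000 -1.0000
    outer loop
      vertex 0.000 20.000 0.000
      vertex 29.000 20.000 0.000
      vertex 0.000 0.000 0.000
    endloop
  endfacet
  facet normal 0.0000 0.0000 1.0000
    outer loop
      vertex 0.000 0.000 14.000
      vertex 29.000 0.000 14.000
      vertex 29.000 20.000 14.000
    endloop
  endfacet
  facet normal 0.0000 0.0000 1.0000
    outer loop
      vertex 0.000 0.000 14.000
      vertex 29.000 20.000 14.000
      vertex 0.000 20.000 14.000
    endloop
  endfacet
  facet normal 0.0000 -1.0000 0.0000
    outer loop
      vertex 0.000 0.000 0.000
      vertex 29.000 0.000 0.000
      vertex 29.000 0.000 14.000
    endloop
  endfacet
  facet normal 0.0000 -1.0000 0.0000
    outer loop
      vertex 0.000 0.000 0.000
      vertex 29.000 0.000 14.000
      vertex 0.000 0.000 14.000
    endloop
  endfacet
  facet normal 0.0000 1.0000 0.0000
    outer loop
      vertex 29.000 20.000 14.000
      vertex 29.000 20.000 0.000
      vertex 0.000 20.000 0.000
    endloop
  endfacet
  facet normal 0.0000 1.0000 0.0000
    outer loop
      vertex 0.000 20.000 14.000
      vertex 29.000 20.000 14.000
      vertex 0.000 20.000 0.000
    endloop
  endfacet
  facet normal -1.0000 0.0000 0.0000
    outer loop
      vertex 0.000 20.000 14.000
      vertex 0.000 20.000 0.000
      vertex 0.000 0.000 0.000
    endloop
  endfacet
  facet normal -1.0000 0.0000 0.0000
    outer loop
      vertex 0.000 0.000 14.000
      vertex 0.000 20.000 14.000
      vertex 0.000 0.000 0.000
    endloop
  endfacet
  facet normal 1.0000 0.0000 0.0000
    outer loop
      vertex 29.000 0.000 0.000
      vertex 29.000 20.000 0.000
      vertex 29.000 20.000 14.000
    endloop
  endfacet
  facet normal 1.0000 0.0000 0.0000
    outer loop
      vertex 29.000 0.000 0.000
      vertex 29.000 20.000 14.000
      vertex 29.000 0.000 14.000
    endloop
  endfacet
endsolid part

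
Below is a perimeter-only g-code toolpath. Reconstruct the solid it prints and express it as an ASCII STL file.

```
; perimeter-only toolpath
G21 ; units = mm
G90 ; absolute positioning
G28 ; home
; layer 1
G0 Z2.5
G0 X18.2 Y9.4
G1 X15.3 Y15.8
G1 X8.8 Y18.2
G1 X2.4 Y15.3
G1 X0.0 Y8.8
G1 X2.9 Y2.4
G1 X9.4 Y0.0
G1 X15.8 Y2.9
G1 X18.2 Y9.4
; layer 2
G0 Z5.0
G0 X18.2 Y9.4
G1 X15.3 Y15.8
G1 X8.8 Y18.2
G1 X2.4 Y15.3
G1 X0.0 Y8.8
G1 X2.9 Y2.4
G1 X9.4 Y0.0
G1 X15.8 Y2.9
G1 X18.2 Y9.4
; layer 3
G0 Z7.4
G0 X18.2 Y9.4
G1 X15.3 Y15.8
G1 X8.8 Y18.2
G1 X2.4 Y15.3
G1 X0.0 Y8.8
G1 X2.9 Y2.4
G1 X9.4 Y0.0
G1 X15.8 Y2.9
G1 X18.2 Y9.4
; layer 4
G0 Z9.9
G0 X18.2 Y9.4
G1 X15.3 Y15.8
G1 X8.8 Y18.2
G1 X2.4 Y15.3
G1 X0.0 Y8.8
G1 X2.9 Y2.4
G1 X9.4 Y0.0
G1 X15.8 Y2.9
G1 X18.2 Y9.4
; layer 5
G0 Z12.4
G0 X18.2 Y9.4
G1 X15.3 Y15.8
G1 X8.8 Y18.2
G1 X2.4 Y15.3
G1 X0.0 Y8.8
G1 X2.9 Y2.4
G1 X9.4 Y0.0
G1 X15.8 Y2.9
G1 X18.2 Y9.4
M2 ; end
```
solid part
  facet normal 0.0000 0.0000 -1.0000
    outer loop
      vertex 8.8 18.2 0.0
      vertex 15.3 15.8 0.0
      vertex 18.2 9.4 0.0
    endloop
  endfacet
  facet normal 0.0000 0.0000 -1.0000
    outer loop
      vertex 2.4 15.3 0.0
      vertex 8.8 18.2 0.0
      vertex 18.2 9.4 0.0
    endloop
  endfacet
  facet normal 0.0000 0.0000 -1.0000
    outer loop
      vertex 0.0 8.8 0.0
      vertex 2.4 15.3 0.0
      vertex 18.2 9.4 0.0
    endloop
  endfacet
  facet normal 0.0000 0.0000 -1.0000
    outer loop
      vertex 2.9 2.4 0.0
      vertex 0.0 8.8 0.0
      vertex 18.2 9.4 0.0
    endloop
  endfacet
  facet normal 0.0000 0.0000 -1.0000
    outer loop
      vertex 9.4 0.0 0.0
      vertex 2.9 2.4 0.0
      vertex 18.2 9.4 0.0
    endloop
  endfacet
  facet normal 0.0000 0.0000 -1.0000
    outer loop
      vertex 15.8 2.9 0.0
      vertex 9.4 0.0 0.0
      vertex 18.2 9.4 0.0
    endloop
  endfacet
  facet normal 0.0000 0.0000 1.0000
    outer loop
      vertex 18.2 9.4 12.4
      vertex 15.3 15.8 12.4
      vertex 8.8 18.2 12.4
    endloop
  endfacet
  facet normal 0.0000 0.0000 1.0000
    outer loop
      vertex 18.2 9.4 12.4
      vertex 8.8 18.2 12.4
      vertex 2.4 15.3 12.4
    endloop
  endfacet
  facet normal 0.0000 0.0000 1.0000
    outer loop
      vertex 18.2 9.4 12.4
      vertex 2.4 15.3 12.4
      vertex 0.0 8.8 12.4
    endloop
  endfacet
  facet normal 0.0000 0.0000 1.0000
    outer loop
      vertex 18.2 9.4 12.4
      vertex 0.0 8.8 12.4
      vertex 2.9 2.4 12.4
    endloop
  endfacet
  facet normal 0.0000 0.0000 1.0000
    outer loop
      vertex 18.2 9.4 12.4
      vertex 2.9 2.4 12.4
      vertex 9.4 0.0 12.4
    endloop
  endfacet
  facet normal 0.0000 0.0000 1.0000
    outer loop
      vertex 18.2 9.4 12.4
      vertex 9.4 0.0 12.4
      vertex 15.8 2.9 12.4
    endloop
  endfacet
  facet normal 0.9109 0.4127 0.0000
    outer loop
      vertex 18.2 9.4 0.0
      vertex 15.3 15.8 0.0
      vertex 15.3 15.8 12.4
    endloop
  endfacet
  facet normal 0.9109 0.4127 0.0000
    outer loop
      vertex 18.2 9.4 0.0
      vertex 15.3 15.8 12.4
      vertex 18.2 9.4 12.4
    endloop
  endfacet
  facet normal 0.3464 0.9381 0.0000
    outer loop
      vertex 15.3 15.8 0.0
      vertex 8.8 18.2 0.0
      vertex 8.8 18.2 12.4
    endloop
  endfacet
  facet normal 0.3464 0.9381 0.0000
    outer loop
      vertex 15.3 15.8 0.0
      vertex 8.8 18.2 12.4
      vertex 15.3 15.8 12.4
    endloop
  endfacet
  facet normal -0.4127 0.9109 0.0000
    outer loop
      vertex 8.8 18.2 0.0
      vertex 2.4 15.3 0.0
      vertex 2.4 15.3 12.4
    endloop
  endfacet
  facet normal -0.4127 0.9109 0.0000
    outer loop
      vertex 8.8 18.2 0.0
      vertex 2.4 15.3 12.4
      vertex 8.8 18.2 12.4
    endloop
  endfacet
  facet normal -0.9381 0.3464 0.0000
    outer loop
      vertex 2.4 15.3 0.0
      vertex 0.0 8.8 0.0
      vertex 0.0 8.8 12.4
    endloop
  endfacet
  facet normal -0.9381 0.3464 0.0000
    outer loop
      vertex 2.4 15.3 0.0
      vertex 0.0 8.8 12.4
      vertex 2.4 15.3 12.4
    endloop
  endfacet
  facet normal -0.9109 -0.4127 0.0000
    outer loop
      vertex 0.0 8.8 0.0
      vertex 2.9 2.4 0.0
      vertex 2.9 2.4 12.4
    endloop
  endfacet
  facet normal -0.9109 -0.4127 0.0000
    outer loop
      vertex 0.0 8.8 0.0
      vertex 2.9 2.4 12.4
      vertex 0.0 8.8 12.4
    endloop
  endfacet
  facet normal -0.3464 -0.9381 0.0000
    outer loop
      vertex 2.9 2.4 0.0
      vertex 9.4 0.0 0.0
      vertex 9.4 0.0 12.4
    endloop
  endfacet
  facet normal -0.3464 -0.9381 0.0000
    outer loop
      vertex 2.9 2.4 0.0
      vertex 9.4 0.0 12.4
      vertex 2.9 2.4 12.4
    endloop
  endfacet
  facet normal 0.4127 -0.9109 0.0000
    outer loop
      vertex 9.4 0.0 0.0
      vertex 15.8 2.9 0.0
      vertex 15.8 2.9 12.4
    endloop
  endfacet
  facet normal 0.4127 -0.9109 0.0000
    outer loop
      vertex 9.4 0.0 0.0
      vertex 15.8 2.9 12.4
      vertex 9.4 0.0 12.4
    endloop
  endfacet
  facet normal 0.9381 -0.3464 0.0000
    outer loop
      vertex 15.8 2.9 0.0
      vertex 18.2 9.4 0.0
      vertex 18.2 9.4 12.4
    endloop
  endfacet
  facet normal 0.9381 -0.3464 0.0000
    outer loop
      vertex 15.8 2.9 0.0
      vertex 18.2 9.4 12.4
      vertex 15.8 2.9 12.4
    endloop
  endfacet
endsolid part

The G0 Z moves step by Δz≈2.5 mm. Every layer's G1 loop is the same polygon, so the solid is a straight extrusion of it from z=0 to z≈12.4. Closing with flat bottom and top caps and triangulating gives 28 facets — a regular 8-sided prism (a cylinder approximated with 8 flat sides), circumscribed radius ≈ 9.1 mm, height ≈ 12.4 mm.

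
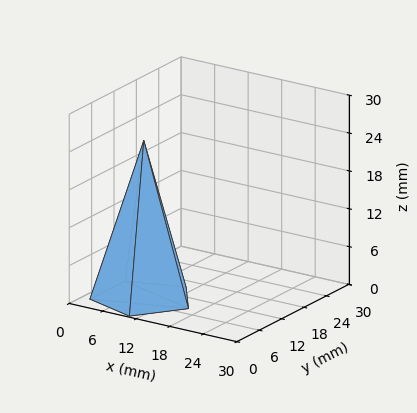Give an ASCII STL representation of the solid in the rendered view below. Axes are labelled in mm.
Reading the render: the shape is a regular 5-sided pyramid, base circumscribed radius ≈ 8 mm, apex at z ≈ 25 mm (dimensions read to the nearest mm from the axis ticks). For the STL, each face is triangulated and given an outward normal.

solid part
  facet normal 0.0000 0.0000 -1.0000
    outer loop
      vertex 1.5 12.7 0.0
      vertex 10.5 15.6 0.0
      vertex 16.0 8.0 0.0
    endloop
  endfacet
  facet normal 0.0000 0.0000 -1.0000
    outer loop
      vertex 1.5 3.3 0.0
      vertex 1.5 12.7 0.0
      vertex 16.0 8.0 0.0
    endloop
  endfacet
  facet normal 0.0000 0.0000 -1.0000
    outer loop
      vertex 10.5 0.4 0.0
      vertex 1.5 3.3 0.0
      vertex 16.0 8.0 0.0
    endloop
  endfacet
  facet normal 0.7842 0.5675 0.2509
    outer loop
      vertex 16.0 8.0 0.0
      vertex 10.5 15.6 0.0
      vertex 8.0 8.0 25.0
    endloop
  endfacet
  facet normal -0.2969 0.9215 0.2504
    outer loop
      vertex 10.5 15.6 0.0
      vertex 1.5 12.7 0.0
      vertex 8.0 8.0 25.0
    endloop
  endfacet
  facet normal -0.9678 0.0000 0.2516
    outer loop
      vertex 1.5 12.7 0.0
      vertex 1.5 3.3 0.0
      vertex 8.0 8.0 25.0
    endloop
  endfacet
  facet normal -0.2969 -0.9215 0.2504
    outer loop
      vertex 1.5 3.3 0.0
      vertex 10.5 0.4 0.0
      vertex 8.0 8.0 25.0
    endloop
  endfacet
  facet normal 0.7842 -0.5675 0.2509
    outer loop
      vertex 10.5 0.4 0.0
      vertex 16.0 8.0 0.0
      vertex 8.0 8.0 25.0
    endloop
  endfacet
endsolid part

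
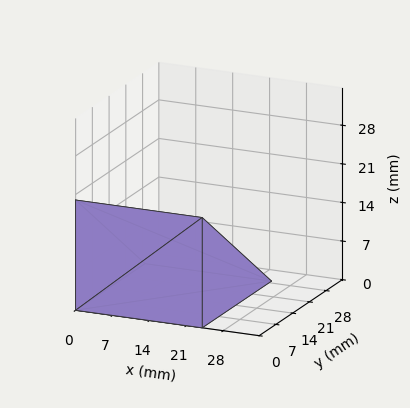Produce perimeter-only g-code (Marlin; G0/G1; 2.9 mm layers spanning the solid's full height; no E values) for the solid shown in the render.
Reading the render: the shape is a wedge (ramp): 24 × 29 mm base, rising to 20 mm along the y=0 edge and sloping linearly to z=0 at y=29 (dimensions read to the nearest mm from the axis ticks). For the g-code, the solid's height is divided into equal slices at the stated Δz and each level perimeter traced with G1 moves after a G0 lift.

; perimeter-only toolpath
G21 ; units = mm
G90 ; absolute positioning
G28 ; home
; layer 1
G0 Z2.9
G0 X0.0 Y0.0
G1 X24.0 Y0.0
G1 X24.0 Y24.9
G1 X0.0 Y24.9
G1 X0.0 Y0.0
; layer 2
G0 Z5.7
G0 X0.0 Y0.0
G1 X24.0 Y0.0
G1 X24.0 Y20.7
G1 X0.0 Y20.7
G1 X0.0 Y0.0
; layer 3
G0 Z8.6
G0 X0.0 Y0.0
G1 X24.0 Y0.0
G1 X24.0 Y16.6
G1 X0.0 Y16.6
G1 X0.0 Y0.0
; layer 4
G0 Z11.4
G0 X0.0 Y0.0
G1 X24.0 Y0.0
G1 X24.0 Y12.4
G1 X0.0 Y12.4
G1 X0.0 Y0.0
; layer 5
G0 Z14.3
G0 X0.0 Y0.0
G1 X24.0 Y0.0
G1 X24.0 Y8.3
G1 X0.0 Y8.3
G1 X0.0 Y0.0
; layer 6
G0 Z17.1
G0 X0.0 Y0.0
G1 X24.0 Y0.0
G1 X24.0 Y4.1
G1 X0.0 Y4.1
G1 X0.0 Y0.0
M2 ; end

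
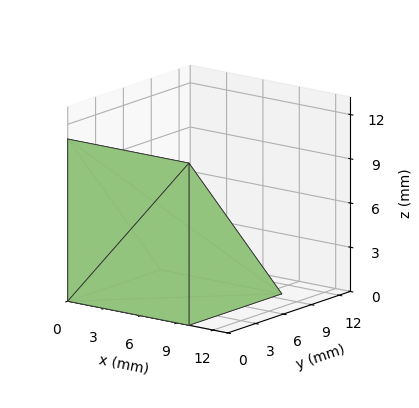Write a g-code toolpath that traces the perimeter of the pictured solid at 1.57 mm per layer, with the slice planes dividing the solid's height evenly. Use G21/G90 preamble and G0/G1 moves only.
Reading the render: the shape is a wedge (ramp): 10 × 10 mm base, rising to 11 mm along the y=0 edge and sloping linearly to z=0 at y=10 (dimensions read to the nearest mm from the axis ticks). For the g-code, the solid's height is divided into equal slices at the stated Δz and each level perimeter traced with G1 moves after a G0 lift.

; perimeter-only toolpath
G21 ; units = mm
G90 ; absolute positioning
G28 ; home
; layer 1
G0 Z1.57
G0 X0.00 Y0.00
G1 X10.00 Y0.00
G1 X10.00 Y8.57
G1 X0.00 Y8.57
G1 X0.00 Y0.00
; layer 2
G0 Z3.14
G0 X0.00 Y0.00
G1 X10.00 Y0.00
G1 X10.00 Y7.14
G1 X0.00 Y7.14
G1 X0.00 Y0.00
; layer 3
G0 Z4.71
G0 X0.00 Y0.00
G1 X10.00 Y0.00
G1 X10.00 Y5.71
G1 X0.00 Y5.71
G1 X0.00 Y0.00
; layer 4
G0 Z6.29
G0 X0.00 Y0.00
G1 X10.00 Y0.00
G1 X10.00 Y4.29
G1 X0.00 Y4.29
G1 X0.00 Y0.00
; layer 5
G0 Z7.86
G0 X0.00 Y0.00
G1 X10.00 Y0.00
G1 X10.00 Y2.86
G1 X0.00 Y2.86
G1 X0.00 Y0.00
; layer 6
G0 Z9.43
G0 X0.00 Y0.00
G1 X10.00 Y0.00
G1 X10.00 Y1.43
G1 X0.00 Y1.43
G1 X0.00 Y0.00
M2 ; end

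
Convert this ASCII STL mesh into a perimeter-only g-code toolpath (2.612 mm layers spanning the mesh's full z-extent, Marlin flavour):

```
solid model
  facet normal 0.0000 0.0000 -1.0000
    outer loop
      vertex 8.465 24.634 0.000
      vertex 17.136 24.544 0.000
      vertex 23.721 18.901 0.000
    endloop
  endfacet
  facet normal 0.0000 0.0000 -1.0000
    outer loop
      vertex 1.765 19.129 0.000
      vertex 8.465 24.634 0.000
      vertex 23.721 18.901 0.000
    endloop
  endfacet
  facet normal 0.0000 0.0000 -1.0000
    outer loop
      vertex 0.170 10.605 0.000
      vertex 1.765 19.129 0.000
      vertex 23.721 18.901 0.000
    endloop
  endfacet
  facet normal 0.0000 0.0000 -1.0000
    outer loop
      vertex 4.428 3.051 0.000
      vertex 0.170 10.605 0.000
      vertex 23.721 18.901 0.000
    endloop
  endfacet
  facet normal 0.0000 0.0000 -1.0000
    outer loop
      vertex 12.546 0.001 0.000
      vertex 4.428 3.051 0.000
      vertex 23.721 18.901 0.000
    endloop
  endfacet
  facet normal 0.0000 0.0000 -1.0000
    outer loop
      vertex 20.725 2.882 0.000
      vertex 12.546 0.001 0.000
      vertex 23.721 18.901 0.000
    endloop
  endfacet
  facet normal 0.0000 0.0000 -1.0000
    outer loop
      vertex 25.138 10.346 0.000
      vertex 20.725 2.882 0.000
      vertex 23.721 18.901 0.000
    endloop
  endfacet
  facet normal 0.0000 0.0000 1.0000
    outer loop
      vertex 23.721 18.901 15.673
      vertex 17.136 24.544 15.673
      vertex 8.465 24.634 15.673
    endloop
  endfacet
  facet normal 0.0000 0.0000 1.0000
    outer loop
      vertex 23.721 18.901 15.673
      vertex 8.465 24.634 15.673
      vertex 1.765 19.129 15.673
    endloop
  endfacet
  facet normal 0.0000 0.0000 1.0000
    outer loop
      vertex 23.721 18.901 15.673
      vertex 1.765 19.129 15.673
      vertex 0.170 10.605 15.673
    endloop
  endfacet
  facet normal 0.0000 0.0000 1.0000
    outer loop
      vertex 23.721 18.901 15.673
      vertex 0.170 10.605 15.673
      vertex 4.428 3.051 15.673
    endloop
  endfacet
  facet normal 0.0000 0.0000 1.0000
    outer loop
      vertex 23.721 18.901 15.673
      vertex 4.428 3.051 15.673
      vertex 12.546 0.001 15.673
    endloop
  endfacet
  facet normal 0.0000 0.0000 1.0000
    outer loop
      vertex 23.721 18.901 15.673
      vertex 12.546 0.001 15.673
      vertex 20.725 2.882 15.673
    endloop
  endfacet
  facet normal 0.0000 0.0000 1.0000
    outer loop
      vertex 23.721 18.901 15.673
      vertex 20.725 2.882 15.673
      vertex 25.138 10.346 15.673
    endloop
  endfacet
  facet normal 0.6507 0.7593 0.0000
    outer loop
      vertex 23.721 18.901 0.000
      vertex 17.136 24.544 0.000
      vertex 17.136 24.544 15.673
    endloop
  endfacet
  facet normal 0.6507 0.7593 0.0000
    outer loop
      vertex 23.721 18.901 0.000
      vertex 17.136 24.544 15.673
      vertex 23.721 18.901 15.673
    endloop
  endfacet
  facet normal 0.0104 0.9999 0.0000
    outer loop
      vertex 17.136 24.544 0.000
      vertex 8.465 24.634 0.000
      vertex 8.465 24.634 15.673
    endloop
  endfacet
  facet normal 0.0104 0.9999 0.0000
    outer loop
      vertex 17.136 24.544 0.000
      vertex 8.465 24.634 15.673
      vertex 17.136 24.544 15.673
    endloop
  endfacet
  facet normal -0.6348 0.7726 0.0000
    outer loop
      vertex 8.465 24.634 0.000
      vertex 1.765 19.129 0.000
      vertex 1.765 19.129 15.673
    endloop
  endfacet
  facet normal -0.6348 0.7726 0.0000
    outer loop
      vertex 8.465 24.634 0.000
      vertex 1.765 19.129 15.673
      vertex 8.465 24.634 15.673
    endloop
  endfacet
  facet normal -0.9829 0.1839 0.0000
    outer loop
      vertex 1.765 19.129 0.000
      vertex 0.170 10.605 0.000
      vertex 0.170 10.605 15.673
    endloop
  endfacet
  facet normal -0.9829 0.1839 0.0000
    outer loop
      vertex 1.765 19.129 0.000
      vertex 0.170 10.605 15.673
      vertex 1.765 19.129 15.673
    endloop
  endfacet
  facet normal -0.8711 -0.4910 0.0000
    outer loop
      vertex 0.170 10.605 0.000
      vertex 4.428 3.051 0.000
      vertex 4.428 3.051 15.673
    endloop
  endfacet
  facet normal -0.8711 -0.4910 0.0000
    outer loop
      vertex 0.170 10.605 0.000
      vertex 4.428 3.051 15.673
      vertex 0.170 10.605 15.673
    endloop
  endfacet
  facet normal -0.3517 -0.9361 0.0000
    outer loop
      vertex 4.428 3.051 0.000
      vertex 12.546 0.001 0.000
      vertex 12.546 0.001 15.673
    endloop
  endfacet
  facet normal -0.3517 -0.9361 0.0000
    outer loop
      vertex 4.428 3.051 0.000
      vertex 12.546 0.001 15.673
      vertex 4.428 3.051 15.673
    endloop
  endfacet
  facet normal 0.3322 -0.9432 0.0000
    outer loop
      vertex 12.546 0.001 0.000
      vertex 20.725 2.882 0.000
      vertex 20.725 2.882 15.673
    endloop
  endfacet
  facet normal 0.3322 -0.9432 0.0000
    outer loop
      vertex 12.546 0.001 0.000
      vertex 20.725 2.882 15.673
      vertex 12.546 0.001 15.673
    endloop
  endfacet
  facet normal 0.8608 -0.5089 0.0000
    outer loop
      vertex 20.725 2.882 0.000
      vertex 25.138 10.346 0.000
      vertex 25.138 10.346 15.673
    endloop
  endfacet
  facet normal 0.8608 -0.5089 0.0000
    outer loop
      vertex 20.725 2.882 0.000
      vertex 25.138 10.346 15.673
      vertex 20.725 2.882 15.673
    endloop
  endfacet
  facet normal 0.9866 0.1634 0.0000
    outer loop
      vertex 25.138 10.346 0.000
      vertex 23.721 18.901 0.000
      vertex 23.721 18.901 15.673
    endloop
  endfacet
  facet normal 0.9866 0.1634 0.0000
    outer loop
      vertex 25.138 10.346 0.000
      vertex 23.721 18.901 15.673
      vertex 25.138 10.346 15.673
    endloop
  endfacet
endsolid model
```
; perimeter-only toolpath
G21 ; units = mm
G90 ; absolute positioning
G28 ; home
; layer 1
G0 Z2.612
G0 X23.721 Y18.901
G1 X17.136 Y24.544
G1 X8.465 Y24.634
G1 X1.765 Y19.129
G1 X0.170 Y10.605
G1 X4.428 Y3.051
G1 X12.546 Y0.001
G1 X20.725 Y2.882
G1 X25.138 Y10.346
G1 X23.721 Y18.901
; layer 2
G0 Z5.224
G0 X23.721 Y18.901
G1 X17.136 Y24.544
G1 X8.465 Y24.634
G1 X1.765 Y19.129
G1 X0.170 Y10.605
G1 X4.428 Y3.051
G1 X12.546 Y0.001
G1 X20.725 Y2.882
G1 X25.138 Y10.346
G1 X23.721 Y18.901
; layer 3
G0 Z7.836
G0 X23.721 Y18.901
G1 X17.136 Y24.544
G1 X8.465 Y24.634
G1 X1.765 Y19.129
G1 X0.170 Y10.605
G1 X4.428 Y3.051
G1 X12.546 Y0.001
G1 X20.725 Y2.882
G1 X25.138 Y10.346
G1 X23.721 Y18.901
; layer 4
G0 Z10.449
G0 X23.721 Y18.901
G1 X17.136 Y24.544
G1 X8.465 Y24.634
G1 X1.765 Y19.129
G1 X0.170 Y10.605
G1 X4.428 Y3.051
G1 X12.546 Y0.001
G1 X20.725 Y2.882
G1 X25.138 Y10.346
G1 X23.721 Y18.901
; layer 5
G0 Z13.061
G0 X23.721 Y18.901
G1 X17.136 Y24.544
G1 X8.465 Y24.634
G1 X1.765 Y19.129
G1 X0.170 Y10.605
G1 X4.428 Y3.051
G1 X12.546 Y0.001
G1 X20.725 Y2.882
G1 X25.138 Y10.346
G1 X23.721 Y18.901
; layer 6
G0 Z15.673
G0 X23.721 Y18.901
G1 X17.136 Y24.544
G1 X8.465 Y24.634
G1 X1.765 Y19.129
G1 X0.170 Y10.605
G1 X4.428 Y3.051
G1 X12.546 Y0.001
G1 X20.725 Y2.882
G1 X25.138 Y10.346
G1 X23.721 Y18.901
M2 ; end

The solid is a regular 9-sided prism (a cylinder approximated with 9 flat sides), circumscribed radius ≈ 12.7 mm, height ≈ 15.7 mm. Slicing at Δz = 2.612 mm — 6 equal slices spanning the solid's height, so layer i sits at z = i·h/6 — gives 6 non-empty perimeters. Each is a 9-segment closed polygon; G0 lifts to the layer z and rapids to the start vertex, then G1 traces the edges.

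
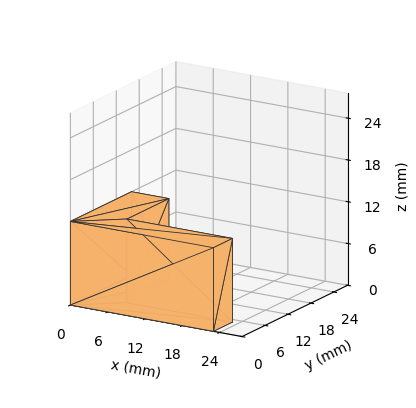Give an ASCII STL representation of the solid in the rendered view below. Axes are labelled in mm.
Reading the render: the shape is an L-shaped prism: outer 23 × 16 mm, arm thicknesses ≈ 5 mm (horizontal) and 6 mm (vertical), extruded 12 mm in z (dimensions read to the nearest mm from the axis ticks). For the STL, each face is triangulated and given an outward normal.

solid part
  facet normal 0.0000 0.0000 -1.0000
    outer loop
      vertex 23.000 5.000 0.000
      vertex 23.000 0.000 0.000
      vertex 0.000 0.000 0.000
    endloop
  endfacet
  facet normal 0.0000 0.0000 -1.0000
    outer loop
      vertex 6.000 5.000 0.000
      vertex 23.000 5.000 0.000
      vertex 0.000 0.000 0.000
    endloop
  endfacet
  facet normal 0.0000 0.0000 -1.0000
    outer loop
      vertex 6.000 16.000 0.000
      vertex 6.000 5.000 0.000
      vertex 0.000 0.000 0.000
    endloop
  endfacet
  facet normal 0.0000 0.0000 -1.0000
    outer loop
      vertex 0.000 16.000 0.000
      vertex 6.000 16.000 0.000
      vertex 0.000 0.000 0.000
    endloop
  endfacet
  facet normal 0.0000 0.0000 1.0000
    outer loop
      vertex 0.000 0.000 12.000
      vertex 23.000 0.000 12.000
      vertex 23.000 5.000 12.000
    endloop
  endfacet
  facet normal 0.0000 0.0000 1.0000
    outer loop
      vertex 0.000 0.000 12.000
      vertex 23.000 5.000 12.000
      vertex 6.000 5.000 12.000
    endloop
  endfacet
  facet normal 0.0000 0.0000 1.0000
    outer loop
      vertex 0.000 0.000 12.000
      vertex 6.000 5.000 12.000
      vertex 6.000 16.000 12.000
    endloop
  endfacet
  facet normal 0.0000 0.0000 1.0000
    outer loop
      vertex 0.000 0.000 12.000
      vertex 6.000 16.000 12.000
      vertex 0.000 16.000 12.000
    endloop
  endfacet
  facet normal 0.0000 -1.0000 0.0000
    outer loop
      vertex 0.000 0.000 0.000
      vertex 23.000 0.000 0.000
      vertex 23.000 0.000 12.000
    endloop
  endfacet
  facet normal 0.0000 -1.0000 0.0000
    outer loop
      vertex 0.000 0.000 0.000
      vertex 23.000 0.000 12.000
      vertex 0.000 0.000 12.000
    endloop
  endfacet
  facet normal 1.0000 0.0000 0.0000
    outer loop
      vertex 23.000 0.000 0.000
      vertex 23.000 5.000 0.000
      vertex 23.000 5.000 12.000
    endloop
  endfacet
  facet normal 1.0000 0.0000 0.0000
    outer loop
      vertex 23.000 0.000 0.000
      vertex 23.000 5.000 12.000
      vertex 23.000 0.000 12.000
    endloop
  endfacet
  facet normal 0.0000 1.0000 0.0000
    outer loop
      vertex 23.000 5.000 0.000
      vertex 6.000 5.000 0.000
      vertex 6.000 5.000 12.000
    endloop
  endfacet
  facet normal 0.0000 1.0000 0.0000
    outer loop
      vertex 23.000 5.000 0.000
      vertex 6.000 5.000 12.000
      vertex 23.000 5.000 12.000
    endloop
  endfacet
  facet normal 1.0000 0.0000 0.0000
    outer loop
      vertex 6.000 5.000 0.000
      vertex 6.000 16.000 0.000
      vertex 6.000 16.000 12.000
    endloop
  endfacet
  facet normal 1.0000 0.0000 0.0000
    outer loop
      vertex 6.000 5.000 0.000
      vertex 6.000 16.000 12.000
      vertex 6.000 5.000 12.000
    endloop
  endfacet
  facet normal 0.0000 1.0000 0.0000
    outer loop
      vertex 6.000 16.000 0.000
      vertex 0.000 16.000 0.000
      vertex 0.000 16.000 12.000
    endloop
  endfacet
  facet normal 0.0000 1.0000 0.0000
    outer loop
      vertex 6.000 16.000 0.000
      vertex 0.000 16.000 12.000
      vertex 6.000 16.000 12.000
    endloop
  endfacet
  facet normal -1.0000 0.0000 0.0000
    outer loop
      vertex 0.000 16.000 0.000
      vertex 0.000 0.000 0.000
      vertex 0.000 0.000 12.000
    endloop
  endfacet
  facet normal -1.0000 0.0000 0.0000
    outer loop
      vertex 0.000 16.000 0.000
      vertex 0.000 0.000 12.000
      vertex 0.000 16.000 12.000
    endloop
  endfacet
endsolid part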